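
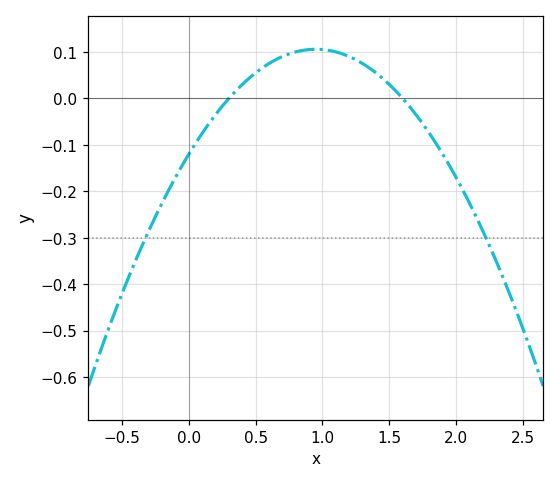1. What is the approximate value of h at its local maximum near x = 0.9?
0.106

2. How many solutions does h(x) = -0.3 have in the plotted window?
2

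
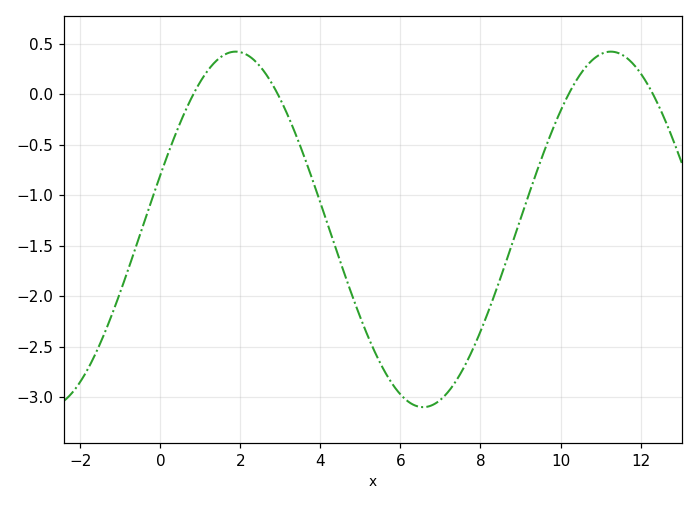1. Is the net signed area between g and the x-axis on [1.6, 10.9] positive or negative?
negative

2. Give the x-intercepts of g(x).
0.8, 3, 10.2, 12.4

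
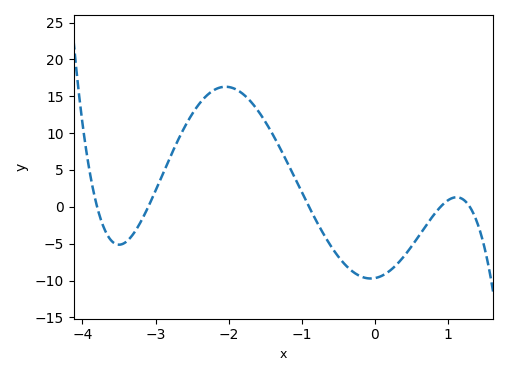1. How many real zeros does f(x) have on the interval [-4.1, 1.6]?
5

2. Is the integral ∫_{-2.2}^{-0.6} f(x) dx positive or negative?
positive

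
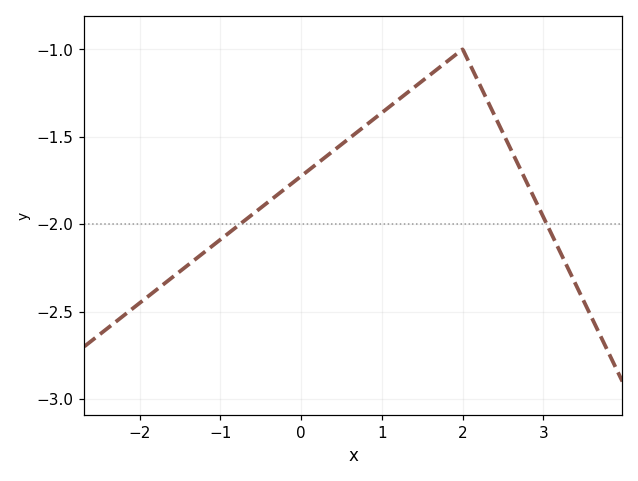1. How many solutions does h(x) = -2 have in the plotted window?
2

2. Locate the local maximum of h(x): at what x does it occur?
2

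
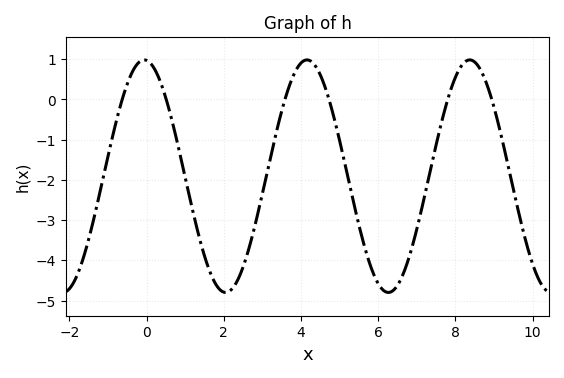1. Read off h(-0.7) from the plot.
-0.2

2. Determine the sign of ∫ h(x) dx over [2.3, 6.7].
negative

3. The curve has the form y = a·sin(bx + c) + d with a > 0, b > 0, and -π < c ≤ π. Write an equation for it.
y = 2.89sin(1.5x + 1.7) - 1.91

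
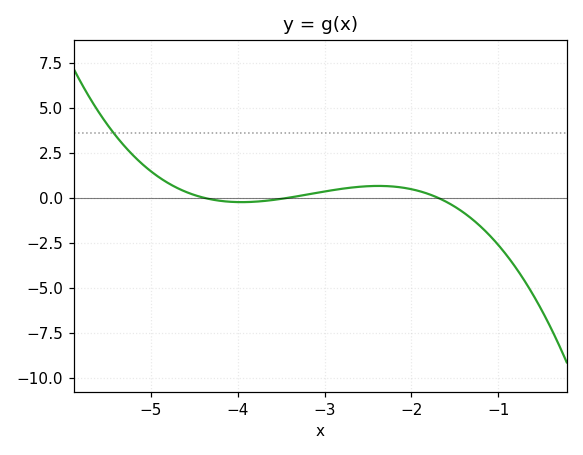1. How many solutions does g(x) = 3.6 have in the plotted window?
1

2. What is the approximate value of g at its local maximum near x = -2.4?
0.6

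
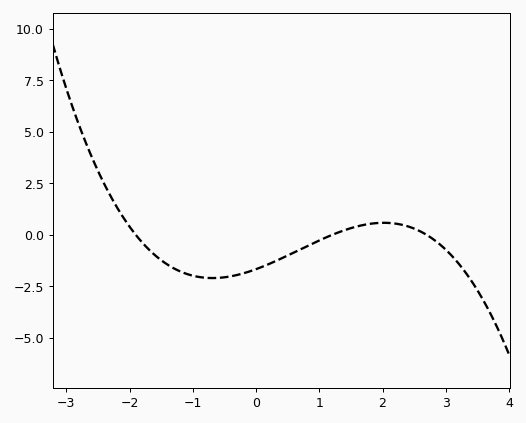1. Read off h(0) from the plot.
-1.66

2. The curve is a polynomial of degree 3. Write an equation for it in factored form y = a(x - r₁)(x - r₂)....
y = -0.27(x + 1.9)(x - 1.2)(x - 2.7)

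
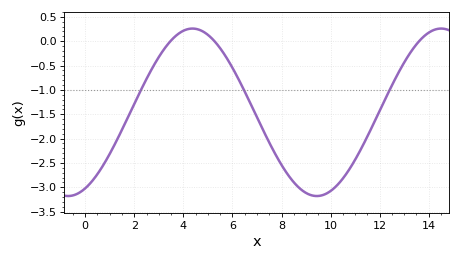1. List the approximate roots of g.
3.4, 5.2, 13.6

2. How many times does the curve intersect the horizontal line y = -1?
3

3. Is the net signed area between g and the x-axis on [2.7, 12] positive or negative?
negative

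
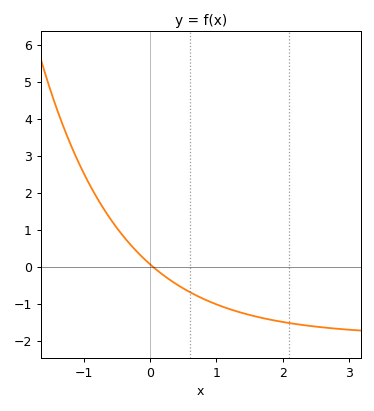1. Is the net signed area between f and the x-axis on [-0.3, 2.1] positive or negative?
negative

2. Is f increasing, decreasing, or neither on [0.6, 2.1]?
decreasing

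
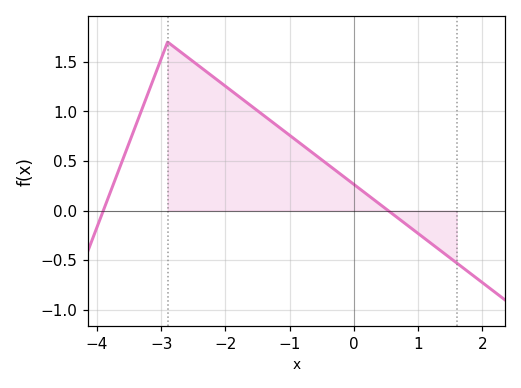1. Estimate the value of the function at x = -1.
0.75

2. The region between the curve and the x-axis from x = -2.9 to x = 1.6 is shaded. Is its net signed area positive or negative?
positive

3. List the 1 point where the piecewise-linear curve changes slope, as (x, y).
(-2.9, 1.7)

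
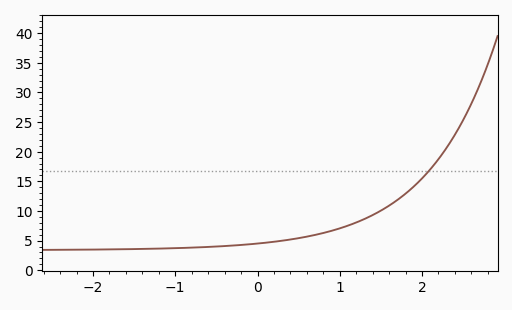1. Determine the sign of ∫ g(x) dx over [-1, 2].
positive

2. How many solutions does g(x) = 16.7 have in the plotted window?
1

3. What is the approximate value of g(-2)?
3.5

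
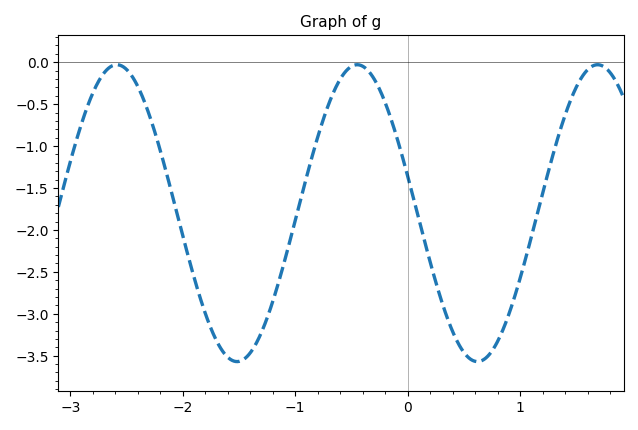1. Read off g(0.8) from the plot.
-3.33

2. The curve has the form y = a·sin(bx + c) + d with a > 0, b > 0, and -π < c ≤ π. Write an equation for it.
y = 1.77sin(2.94x + 2.89) - 1.8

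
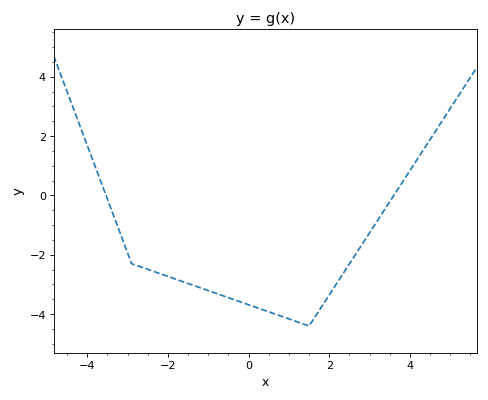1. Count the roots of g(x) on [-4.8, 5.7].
2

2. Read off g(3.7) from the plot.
0.2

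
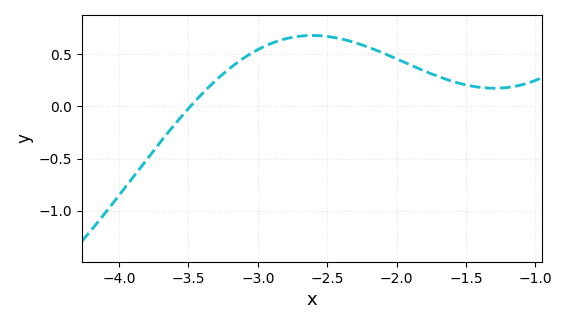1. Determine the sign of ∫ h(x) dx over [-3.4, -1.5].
positive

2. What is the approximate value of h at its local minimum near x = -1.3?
0.15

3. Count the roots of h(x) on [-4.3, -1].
1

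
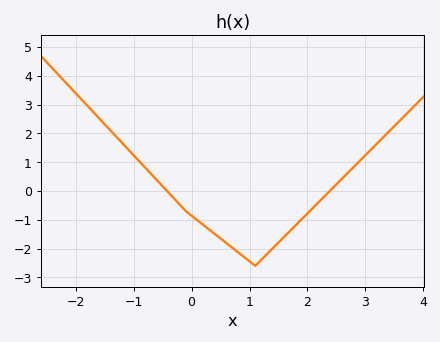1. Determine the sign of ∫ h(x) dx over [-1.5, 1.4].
negative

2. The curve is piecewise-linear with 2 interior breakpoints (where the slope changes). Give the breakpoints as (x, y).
(-0.1, -0.7); (1.1, -2.6)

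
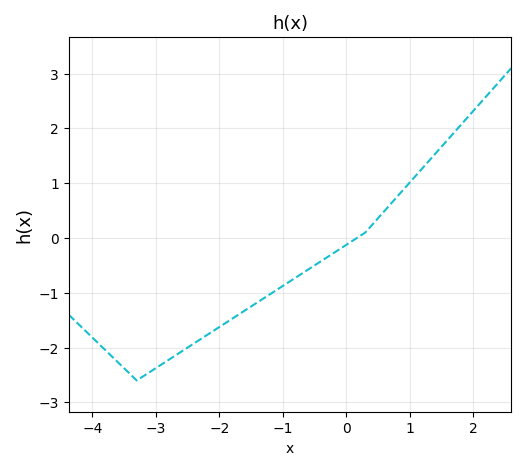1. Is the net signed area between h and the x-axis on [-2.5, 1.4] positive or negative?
negative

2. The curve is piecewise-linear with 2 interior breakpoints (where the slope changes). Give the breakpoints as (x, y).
(-3.3, -2.6); (0.3, 0.1)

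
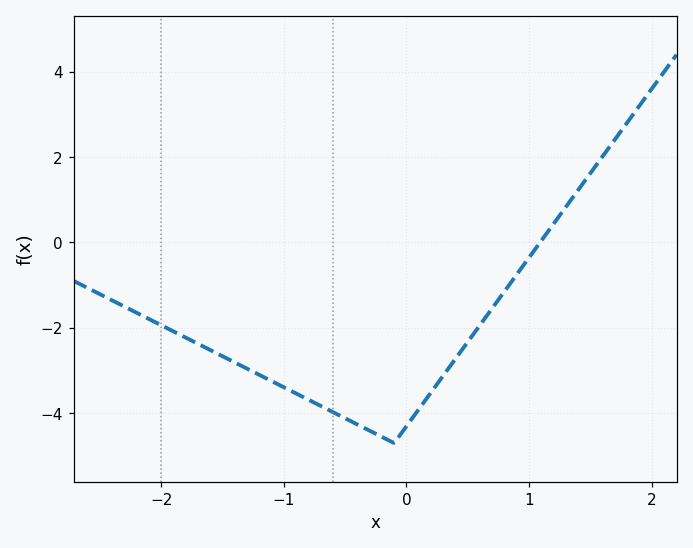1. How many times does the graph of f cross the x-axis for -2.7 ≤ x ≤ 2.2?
1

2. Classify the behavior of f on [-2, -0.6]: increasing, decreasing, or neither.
decreasing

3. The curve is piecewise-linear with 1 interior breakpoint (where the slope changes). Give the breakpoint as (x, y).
(-0.1, -4.7)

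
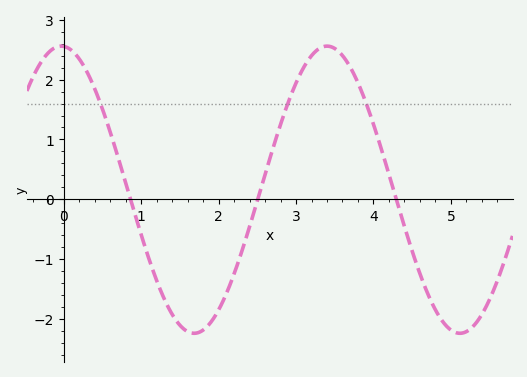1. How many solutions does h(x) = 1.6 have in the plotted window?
3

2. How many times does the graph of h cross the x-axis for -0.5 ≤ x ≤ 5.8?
3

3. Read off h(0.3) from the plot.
2.13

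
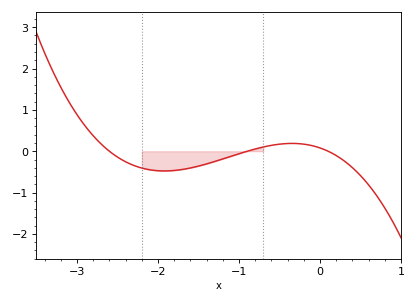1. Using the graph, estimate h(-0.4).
0.2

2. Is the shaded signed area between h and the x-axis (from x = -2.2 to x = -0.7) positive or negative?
negative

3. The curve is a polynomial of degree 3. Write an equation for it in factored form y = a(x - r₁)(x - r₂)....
y = -0.34(x + 2.6)(x + 0.9)(x - 0.1)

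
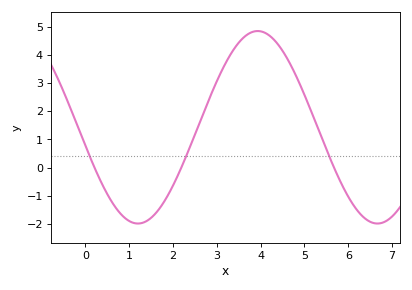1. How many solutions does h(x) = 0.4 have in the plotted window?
3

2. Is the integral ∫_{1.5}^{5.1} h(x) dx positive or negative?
positive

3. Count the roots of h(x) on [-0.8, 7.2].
3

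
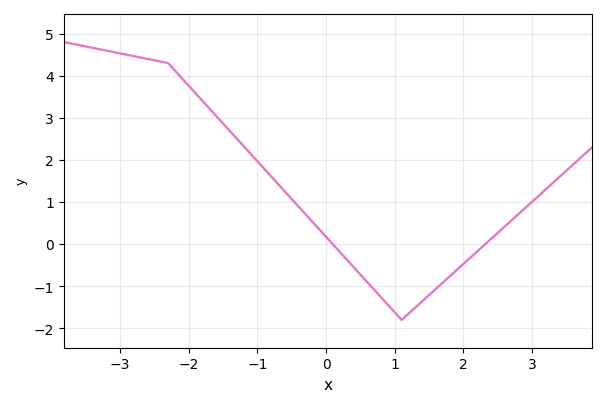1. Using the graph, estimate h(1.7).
-0.913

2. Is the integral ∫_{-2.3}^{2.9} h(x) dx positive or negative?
positive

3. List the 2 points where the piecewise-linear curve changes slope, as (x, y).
(-2.3, 4.3); (1.1, -1.8)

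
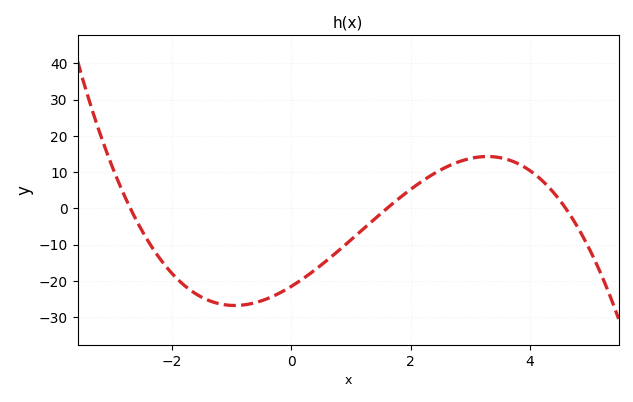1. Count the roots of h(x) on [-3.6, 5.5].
3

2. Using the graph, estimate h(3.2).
14.3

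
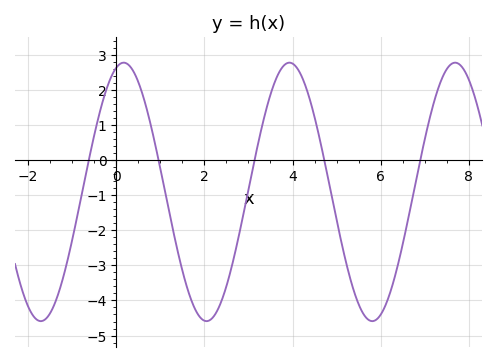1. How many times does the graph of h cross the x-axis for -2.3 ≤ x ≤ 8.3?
5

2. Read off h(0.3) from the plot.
2.68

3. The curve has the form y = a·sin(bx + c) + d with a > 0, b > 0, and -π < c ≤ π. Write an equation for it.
y = 3.68sin(1.67x + 1.29) - 0.91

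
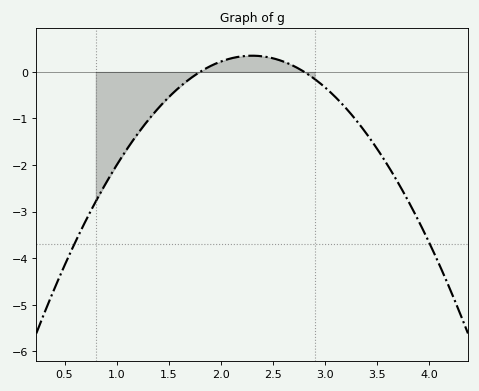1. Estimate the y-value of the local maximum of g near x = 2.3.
0.347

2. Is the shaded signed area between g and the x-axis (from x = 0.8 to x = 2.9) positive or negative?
negative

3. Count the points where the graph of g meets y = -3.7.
2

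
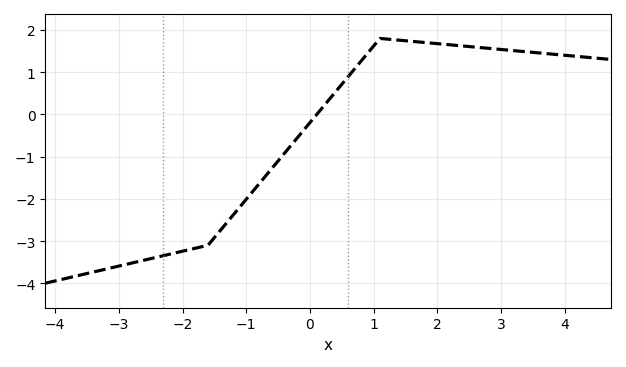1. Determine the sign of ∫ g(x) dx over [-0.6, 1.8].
positive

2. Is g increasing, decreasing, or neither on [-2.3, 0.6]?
increasing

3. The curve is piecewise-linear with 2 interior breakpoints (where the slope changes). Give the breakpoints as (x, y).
(-1.6, -3.1); (1.1, 1.8)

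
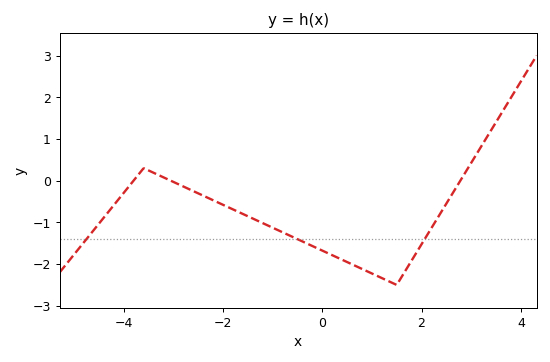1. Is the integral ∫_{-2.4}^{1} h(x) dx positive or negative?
negative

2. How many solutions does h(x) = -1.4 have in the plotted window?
3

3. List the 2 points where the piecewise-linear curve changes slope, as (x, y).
(-3.6, 0.3); (1.5, -2.5)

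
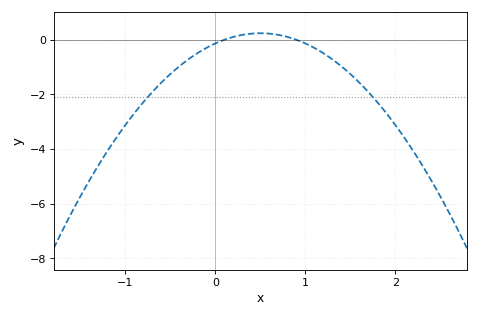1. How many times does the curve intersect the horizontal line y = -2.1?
2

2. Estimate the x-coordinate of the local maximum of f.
0.5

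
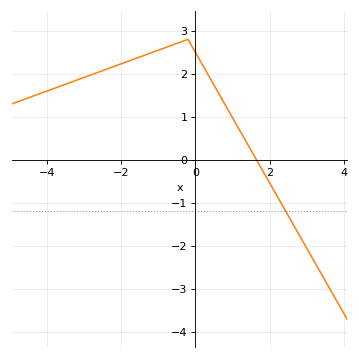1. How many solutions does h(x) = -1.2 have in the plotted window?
1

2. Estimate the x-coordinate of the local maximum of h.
-0.2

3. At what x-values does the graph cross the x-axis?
1.6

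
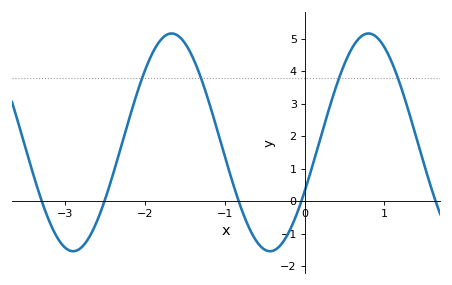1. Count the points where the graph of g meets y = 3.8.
4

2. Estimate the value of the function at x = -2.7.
-1.13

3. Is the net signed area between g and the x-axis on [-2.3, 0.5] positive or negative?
positive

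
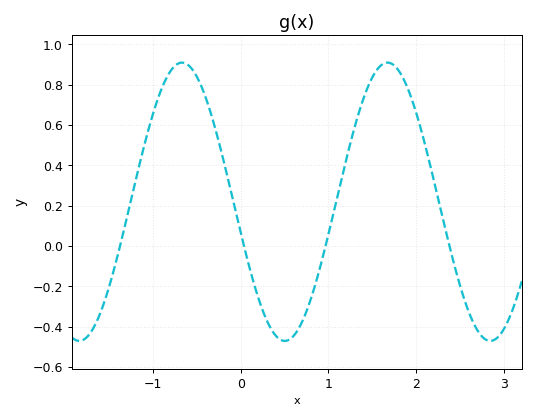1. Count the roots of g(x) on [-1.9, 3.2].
4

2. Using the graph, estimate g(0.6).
-0.447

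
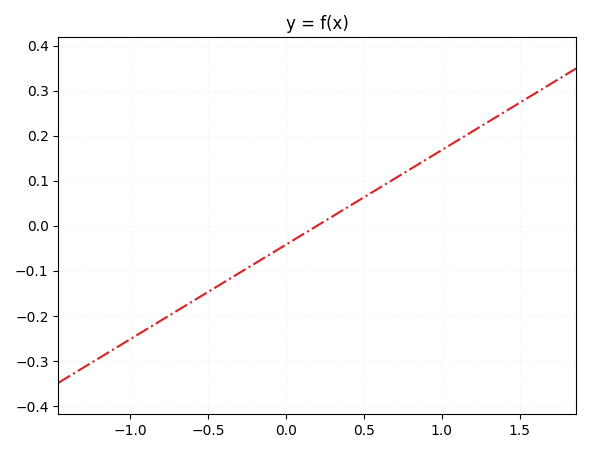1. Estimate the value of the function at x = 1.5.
0.273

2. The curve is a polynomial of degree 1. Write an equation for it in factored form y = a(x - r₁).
y = 0.21(x - 0.2)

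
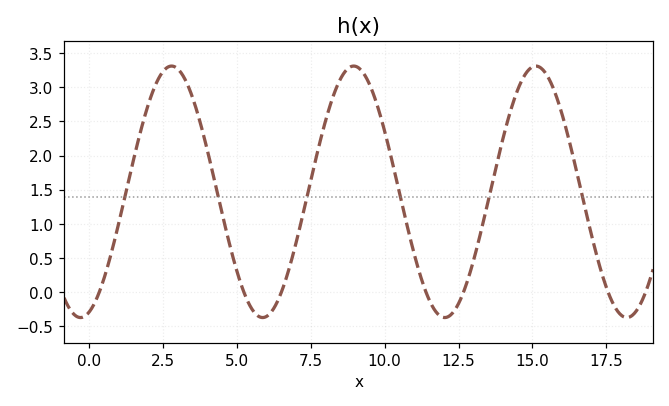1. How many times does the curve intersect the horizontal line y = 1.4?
6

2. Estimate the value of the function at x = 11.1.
0.4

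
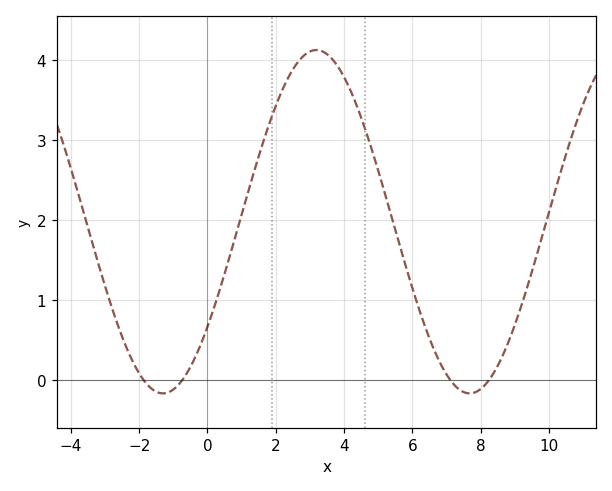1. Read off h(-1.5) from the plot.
-0.149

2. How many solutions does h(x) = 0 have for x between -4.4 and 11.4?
4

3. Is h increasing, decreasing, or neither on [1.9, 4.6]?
neither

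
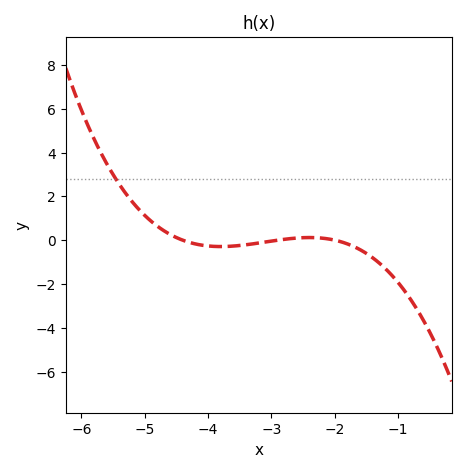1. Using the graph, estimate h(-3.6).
-0.269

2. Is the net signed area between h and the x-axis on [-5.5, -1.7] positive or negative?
positive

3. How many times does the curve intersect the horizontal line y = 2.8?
1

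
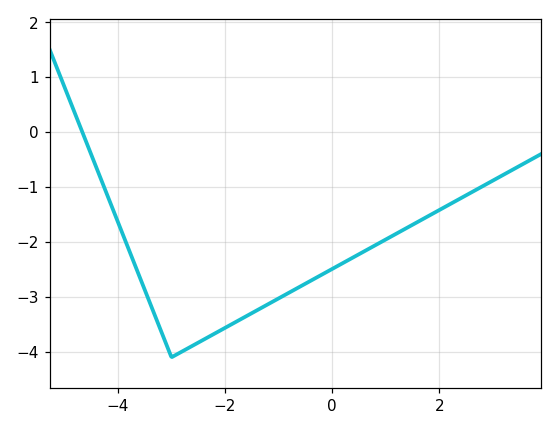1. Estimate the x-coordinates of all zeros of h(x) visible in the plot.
-4.66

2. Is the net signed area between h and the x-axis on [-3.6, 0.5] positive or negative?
negative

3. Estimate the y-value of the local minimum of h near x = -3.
-4.1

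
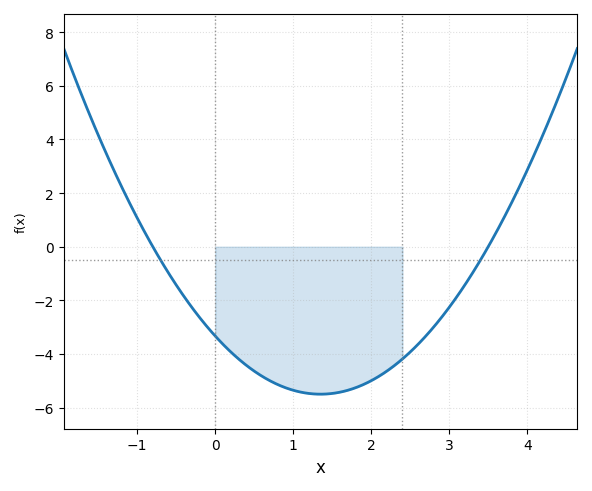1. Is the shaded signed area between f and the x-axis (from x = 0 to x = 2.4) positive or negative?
negative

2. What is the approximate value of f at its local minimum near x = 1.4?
-5.5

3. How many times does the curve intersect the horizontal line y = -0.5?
2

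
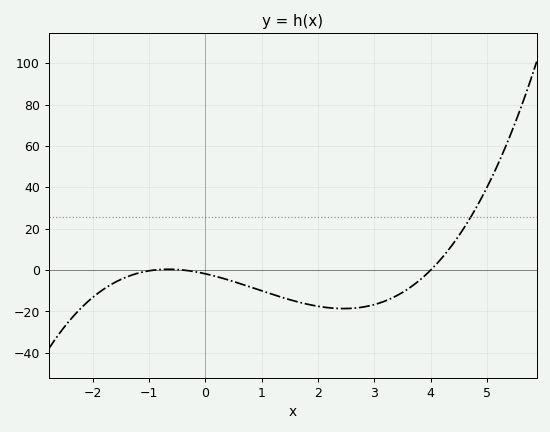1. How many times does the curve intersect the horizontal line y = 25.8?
1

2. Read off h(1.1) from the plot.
-11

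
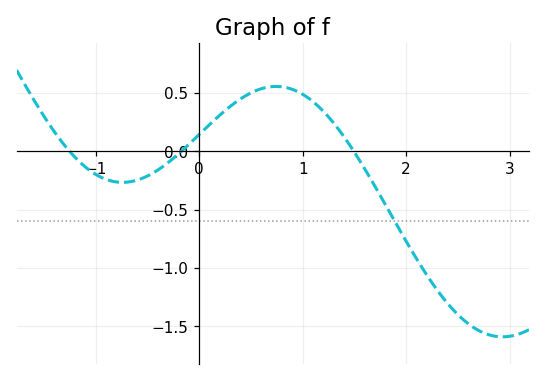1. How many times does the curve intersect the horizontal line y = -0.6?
1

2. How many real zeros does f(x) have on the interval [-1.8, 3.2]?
3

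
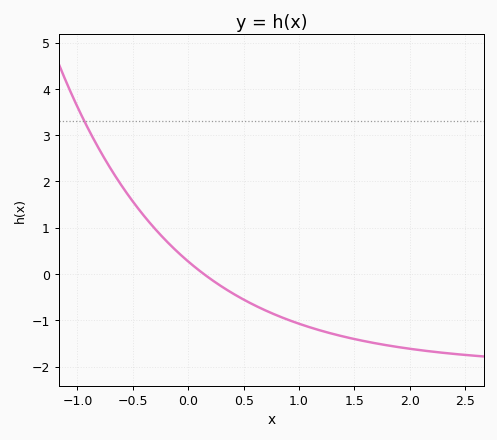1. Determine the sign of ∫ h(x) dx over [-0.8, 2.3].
negative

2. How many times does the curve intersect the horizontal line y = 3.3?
1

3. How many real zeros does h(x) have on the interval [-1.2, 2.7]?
1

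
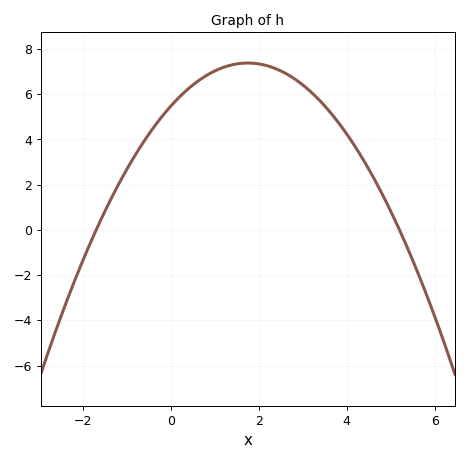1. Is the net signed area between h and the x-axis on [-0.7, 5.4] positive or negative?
positive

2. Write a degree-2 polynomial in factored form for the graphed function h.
y = -0.62(x + 1.7)(x - 5.2)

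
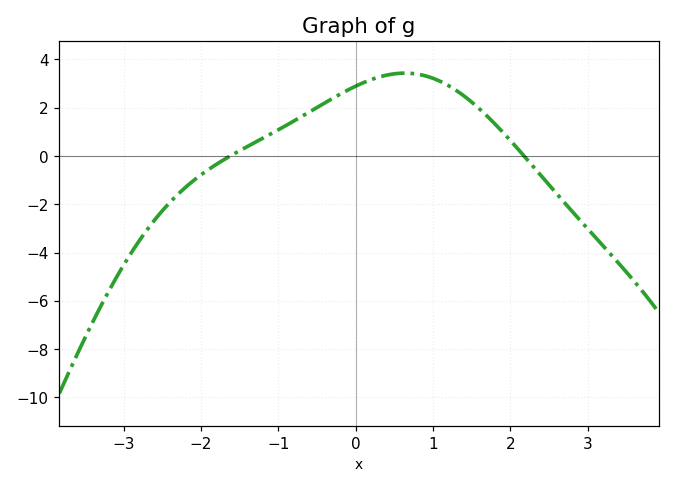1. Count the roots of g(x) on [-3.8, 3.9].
2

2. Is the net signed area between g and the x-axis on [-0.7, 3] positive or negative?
positive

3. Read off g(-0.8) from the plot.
1.4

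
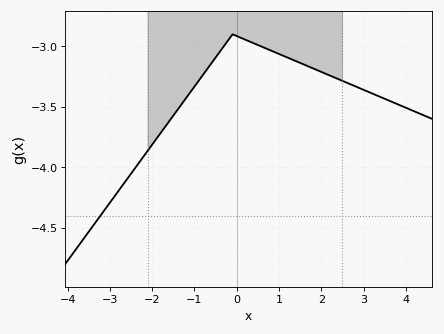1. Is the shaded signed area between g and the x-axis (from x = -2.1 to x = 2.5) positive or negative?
negative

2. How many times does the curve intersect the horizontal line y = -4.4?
1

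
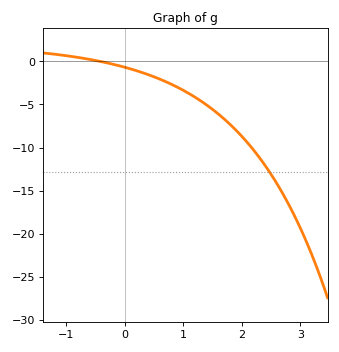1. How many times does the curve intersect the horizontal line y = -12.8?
1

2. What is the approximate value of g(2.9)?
-18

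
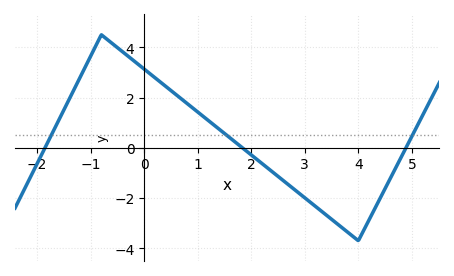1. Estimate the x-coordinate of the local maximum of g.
-0.8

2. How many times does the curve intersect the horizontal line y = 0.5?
3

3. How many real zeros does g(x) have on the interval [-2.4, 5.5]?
3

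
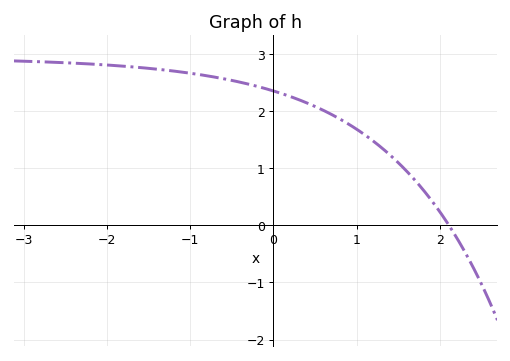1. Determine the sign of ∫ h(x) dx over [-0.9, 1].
positive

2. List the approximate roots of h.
2.1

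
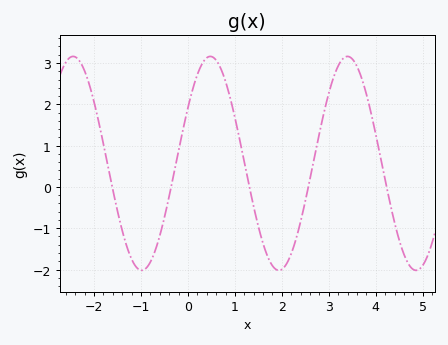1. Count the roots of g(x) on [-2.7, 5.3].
5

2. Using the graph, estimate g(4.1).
0.7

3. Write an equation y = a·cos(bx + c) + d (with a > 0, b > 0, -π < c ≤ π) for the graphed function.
y = 2.59cos(2.1x - 1) + 0.57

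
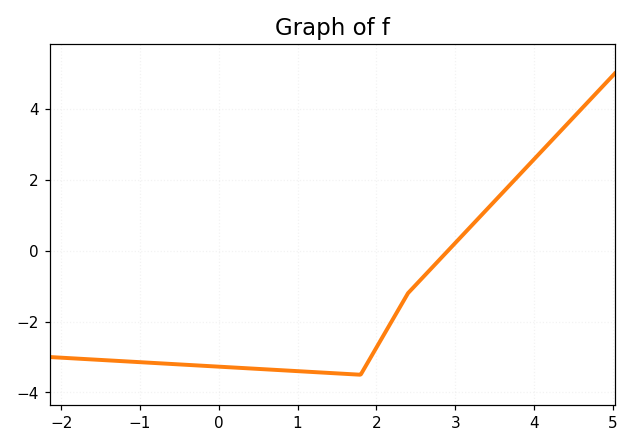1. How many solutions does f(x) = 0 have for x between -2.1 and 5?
1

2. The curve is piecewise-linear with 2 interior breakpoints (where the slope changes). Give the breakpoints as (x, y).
(1.8, -3.5); (2.4, -1.2)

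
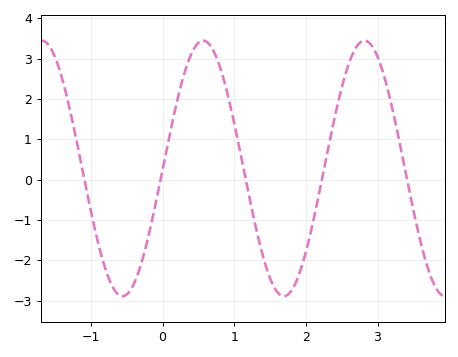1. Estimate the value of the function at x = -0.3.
-2.1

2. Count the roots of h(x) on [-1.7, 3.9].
5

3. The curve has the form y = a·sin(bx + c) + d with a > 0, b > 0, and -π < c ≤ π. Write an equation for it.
y = 3.17sin(2.79x - 0.01) + 0.28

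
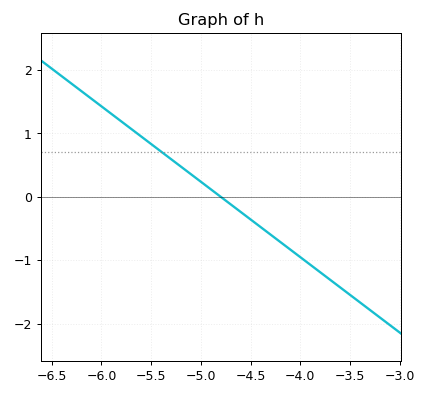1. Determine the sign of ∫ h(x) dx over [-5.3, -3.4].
negative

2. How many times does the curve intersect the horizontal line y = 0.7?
1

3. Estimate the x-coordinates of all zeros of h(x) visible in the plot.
-4.8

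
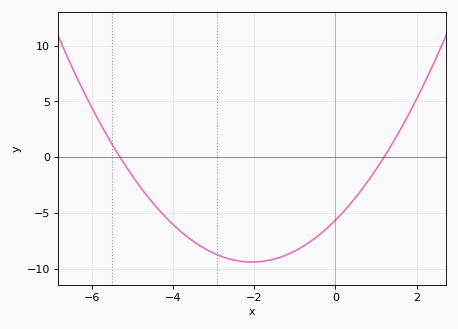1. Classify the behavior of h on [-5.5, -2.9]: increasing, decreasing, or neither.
decreasing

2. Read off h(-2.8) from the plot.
-9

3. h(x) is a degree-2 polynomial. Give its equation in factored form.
y = 0.89(x + 5.3)(x - 1.2)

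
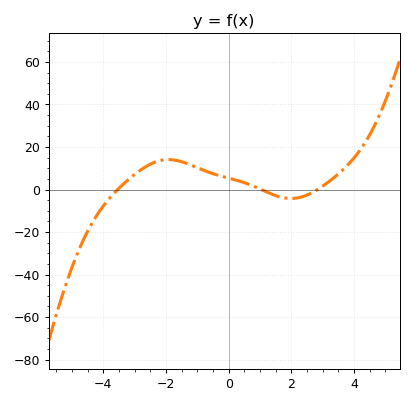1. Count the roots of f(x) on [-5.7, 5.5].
3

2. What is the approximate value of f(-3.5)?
0.631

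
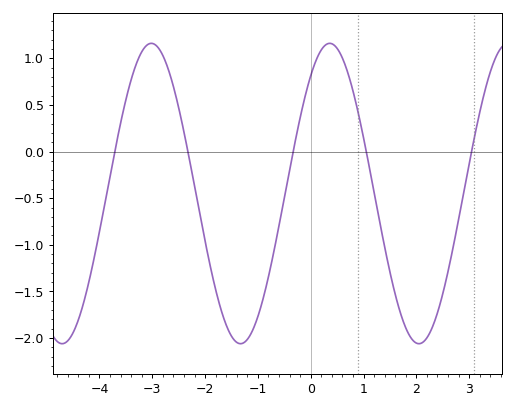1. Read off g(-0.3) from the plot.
0.1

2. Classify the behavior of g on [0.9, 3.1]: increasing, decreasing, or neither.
neither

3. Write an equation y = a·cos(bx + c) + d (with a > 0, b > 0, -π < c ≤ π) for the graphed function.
y = 1.61cos(1.9x - 0.67) - 0.45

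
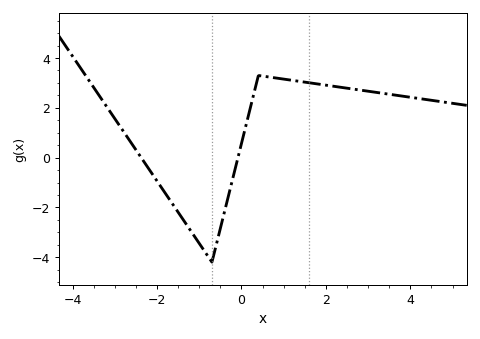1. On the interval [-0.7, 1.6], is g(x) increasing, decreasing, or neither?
neither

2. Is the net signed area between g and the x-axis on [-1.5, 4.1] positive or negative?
positive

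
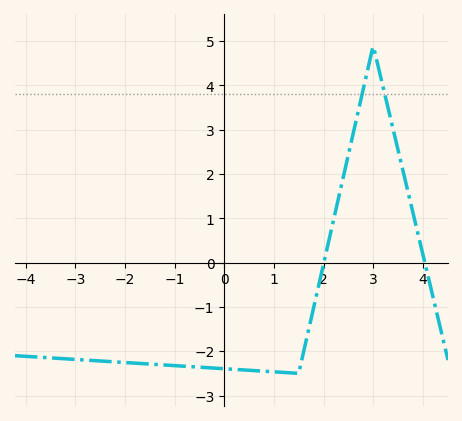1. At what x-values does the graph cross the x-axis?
2, 4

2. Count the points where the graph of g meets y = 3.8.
2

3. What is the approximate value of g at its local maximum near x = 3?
4.9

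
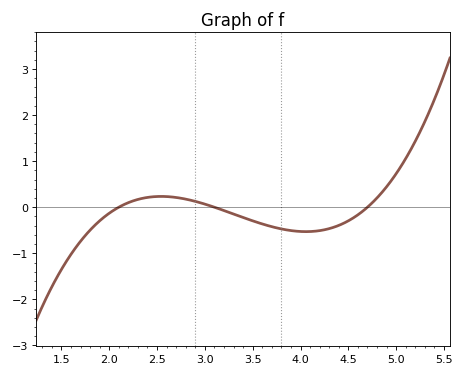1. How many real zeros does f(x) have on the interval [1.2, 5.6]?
3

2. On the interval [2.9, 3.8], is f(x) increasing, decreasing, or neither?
decreasing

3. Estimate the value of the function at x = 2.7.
0.211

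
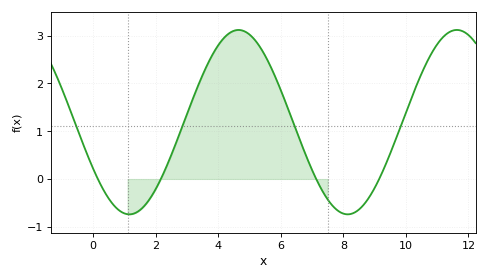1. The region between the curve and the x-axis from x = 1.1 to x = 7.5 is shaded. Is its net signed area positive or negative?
positive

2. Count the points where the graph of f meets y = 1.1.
4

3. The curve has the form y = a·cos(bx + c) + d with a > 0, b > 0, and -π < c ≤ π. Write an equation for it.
y = 1.93cos(0.9x + 2.1) + 1.19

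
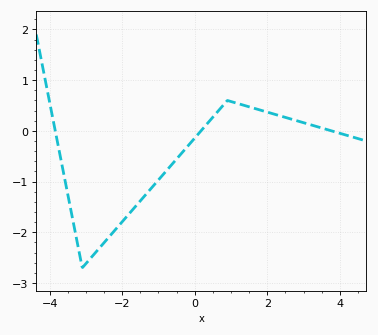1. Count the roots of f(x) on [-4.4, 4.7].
3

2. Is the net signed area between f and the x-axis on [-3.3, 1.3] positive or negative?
negative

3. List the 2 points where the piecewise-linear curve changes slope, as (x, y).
(-3.1, -2.7); (0.9, 0.6)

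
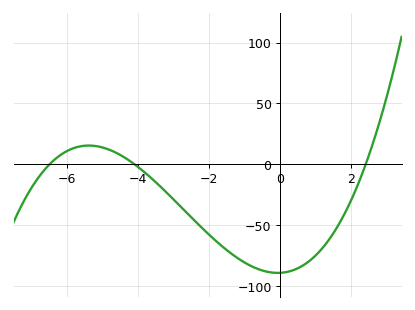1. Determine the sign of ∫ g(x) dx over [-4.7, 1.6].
negative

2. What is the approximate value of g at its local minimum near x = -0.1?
-89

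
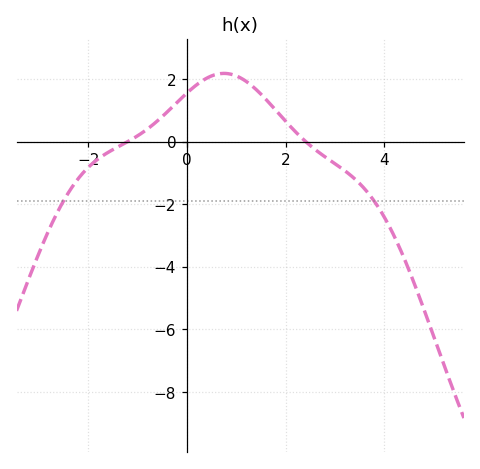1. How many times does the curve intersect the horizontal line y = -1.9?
2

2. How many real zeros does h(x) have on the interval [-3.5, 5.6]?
2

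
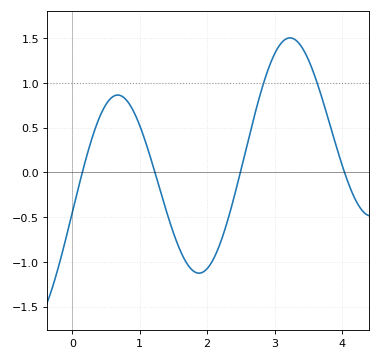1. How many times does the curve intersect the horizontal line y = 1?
2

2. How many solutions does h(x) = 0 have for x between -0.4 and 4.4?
4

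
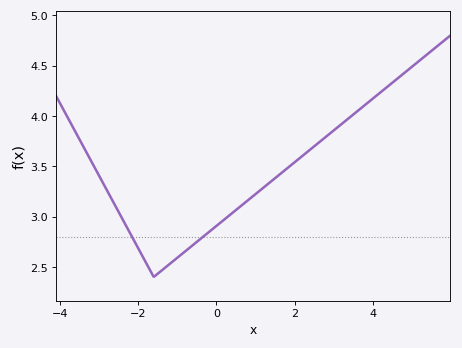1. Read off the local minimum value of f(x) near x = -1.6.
2.4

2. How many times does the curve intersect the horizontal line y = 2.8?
2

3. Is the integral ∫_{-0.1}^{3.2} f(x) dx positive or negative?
positive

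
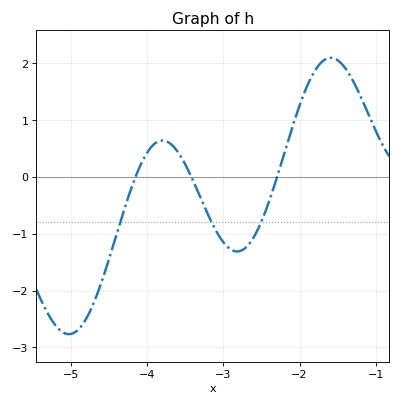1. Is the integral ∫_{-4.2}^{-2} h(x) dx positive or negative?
negative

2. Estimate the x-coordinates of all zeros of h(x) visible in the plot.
-4.15, -3.42, -2.29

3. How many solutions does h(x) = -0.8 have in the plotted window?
3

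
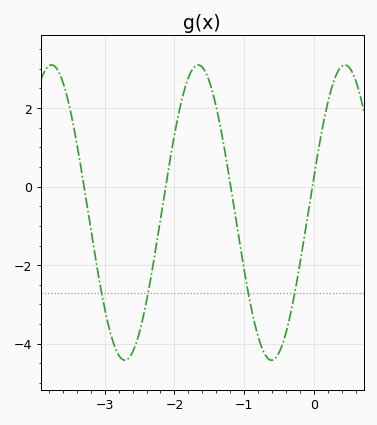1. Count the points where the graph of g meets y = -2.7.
4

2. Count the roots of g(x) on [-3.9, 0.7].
4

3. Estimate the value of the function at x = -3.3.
0.058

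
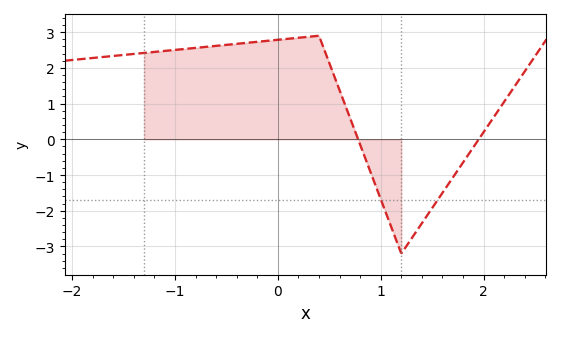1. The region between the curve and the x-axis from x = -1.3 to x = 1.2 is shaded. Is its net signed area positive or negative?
positive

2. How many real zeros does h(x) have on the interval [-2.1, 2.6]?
2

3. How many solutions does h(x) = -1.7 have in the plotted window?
2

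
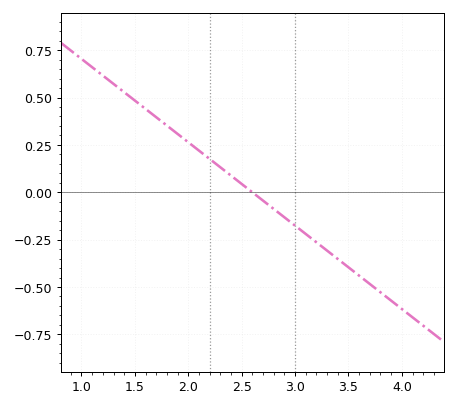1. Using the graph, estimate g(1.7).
0.4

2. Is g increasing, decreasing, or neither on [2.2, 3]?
decreasing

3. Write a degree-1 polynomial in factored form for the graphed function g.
y = -0.44(x - 2.6)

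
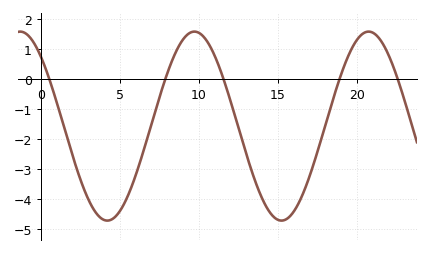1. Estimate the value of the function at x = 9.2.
1.5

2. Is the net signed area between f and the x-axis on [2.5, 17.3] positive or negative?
negative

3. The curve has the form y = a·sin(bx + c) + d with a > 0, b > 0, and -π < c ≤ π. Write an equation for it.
y = 3.15sin(0.57x + 2.3) - 1.56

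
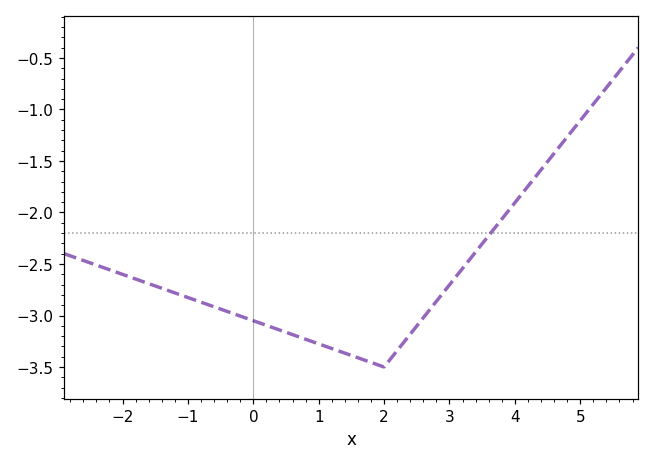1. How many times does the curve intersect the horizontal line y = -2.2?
1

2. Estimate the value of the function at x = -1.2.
-2.8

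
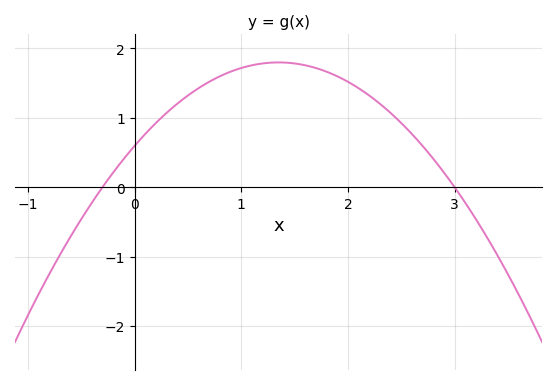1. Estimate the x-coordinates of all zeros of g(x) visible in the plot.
-0.3, 3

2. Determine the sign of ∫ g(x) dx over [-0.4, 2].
positive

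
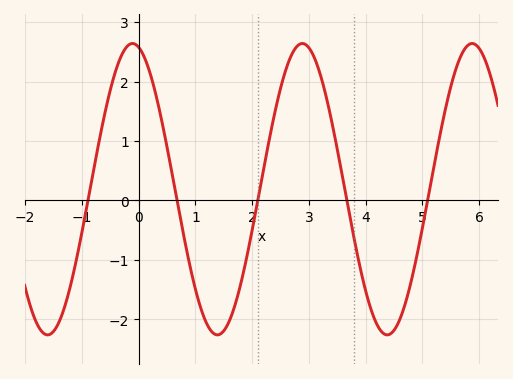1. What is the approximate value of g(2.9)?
2.6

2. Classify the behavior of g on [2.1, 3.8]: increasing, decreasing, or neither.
neither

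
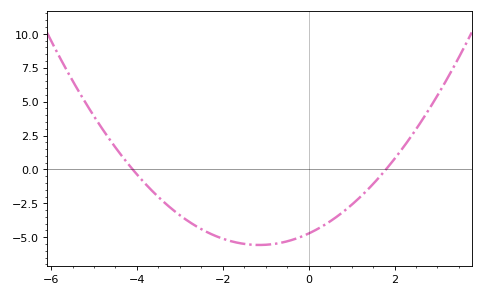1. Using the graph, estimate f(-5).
4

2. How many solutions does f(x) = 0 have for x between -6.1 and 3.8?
2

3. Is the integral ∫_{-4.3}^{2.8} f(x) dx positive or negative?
negative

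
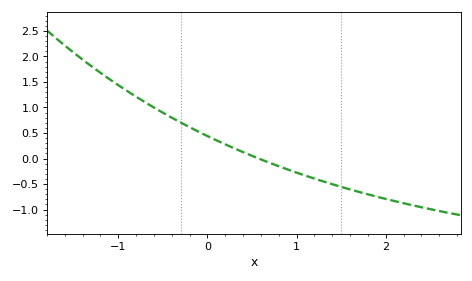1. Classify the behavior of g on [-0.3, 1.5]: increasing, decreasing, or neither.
decreasing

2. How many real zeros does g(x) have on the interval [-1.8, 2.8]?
1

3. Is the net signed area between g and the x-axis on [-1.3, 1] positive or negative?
positive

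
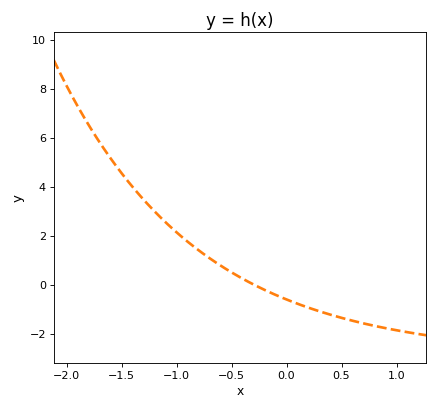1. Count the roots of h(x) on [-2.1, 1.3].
1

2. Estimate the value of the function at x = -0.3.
0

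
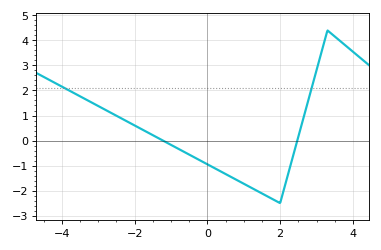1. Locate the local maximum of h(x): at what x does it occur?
3.3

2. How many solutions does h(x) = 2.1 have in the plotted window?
2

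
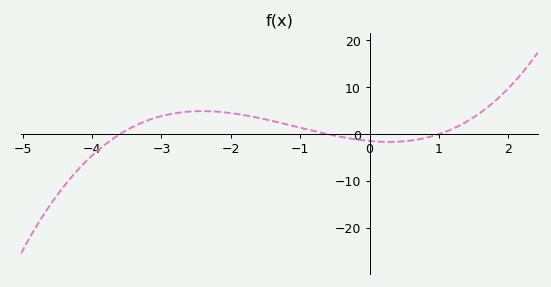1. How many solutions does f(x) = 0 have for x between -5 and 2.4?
3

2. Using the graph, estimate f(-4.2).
-7.53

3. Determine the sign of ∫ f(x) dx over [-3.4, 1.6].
positive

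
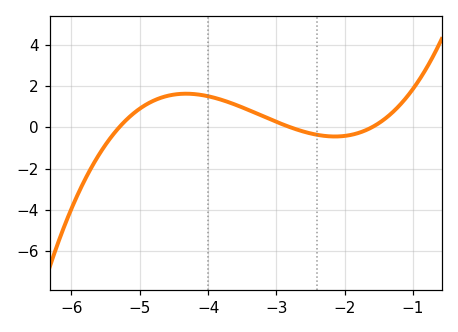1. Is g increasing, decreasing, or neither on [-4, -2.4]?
decreasing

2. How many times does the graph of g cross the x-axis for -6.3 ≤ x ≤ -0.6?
3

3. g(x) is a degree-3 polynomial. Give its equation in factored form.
y = 0.4(x + 5.3)(x + 2.8)(x + 1.6)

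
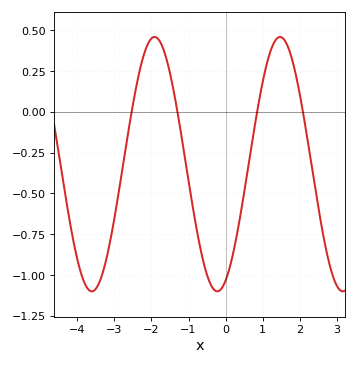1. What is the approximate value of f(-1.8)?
0.44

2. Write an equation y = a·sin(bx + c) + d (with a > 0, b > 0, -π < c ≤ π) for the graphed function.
y = 0.78sin(1.9x - 1.2) - 0.32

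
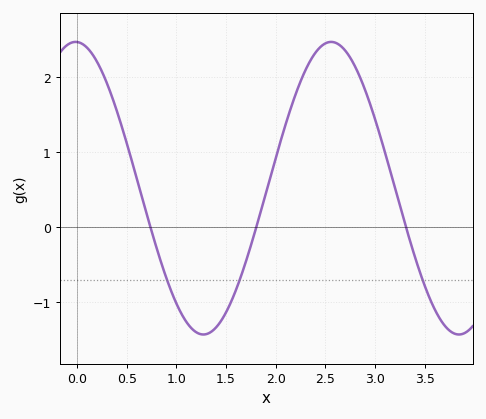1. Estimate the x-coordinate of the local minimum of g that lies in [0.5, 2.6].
1.27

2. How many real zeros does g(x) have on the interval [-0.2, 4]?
3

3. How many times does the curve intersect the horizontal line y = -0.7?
3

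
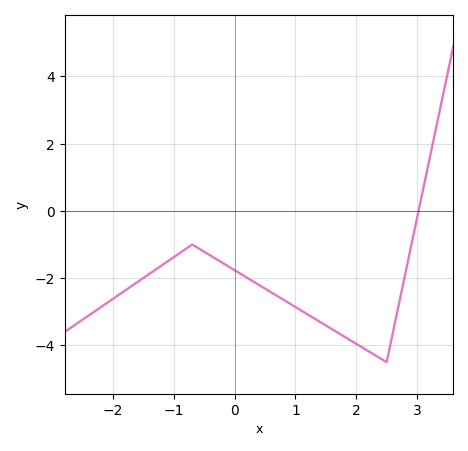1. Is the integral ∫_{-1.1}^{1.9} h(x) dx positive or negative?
negative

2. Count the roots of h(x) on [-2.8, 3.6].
1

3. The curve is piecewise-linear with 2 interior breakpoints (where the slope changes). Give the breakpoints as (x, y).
(-0.7, -1); (2.5, -4.5)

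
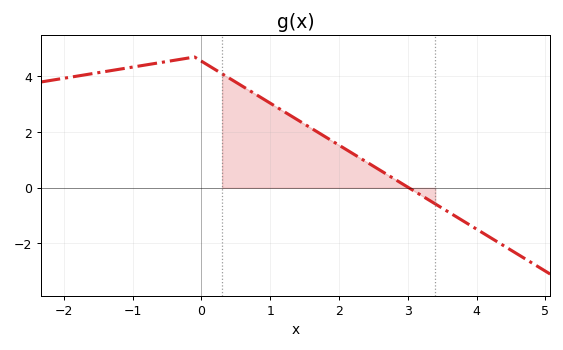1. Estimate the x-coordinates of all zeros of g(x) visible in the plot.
3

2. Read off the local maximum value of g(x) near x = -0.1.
4.6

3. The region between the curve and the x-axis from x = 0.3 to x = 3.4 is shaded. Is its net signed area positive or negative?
positive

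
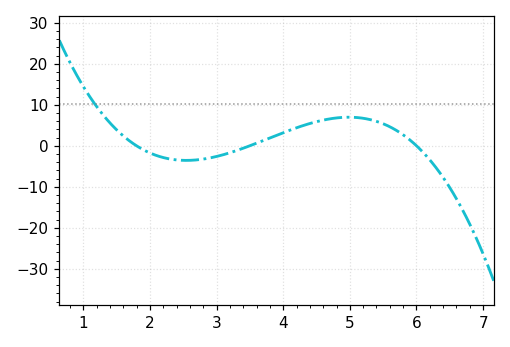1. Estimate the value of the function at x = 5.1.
6.89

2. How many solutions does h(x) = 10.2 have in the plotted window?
1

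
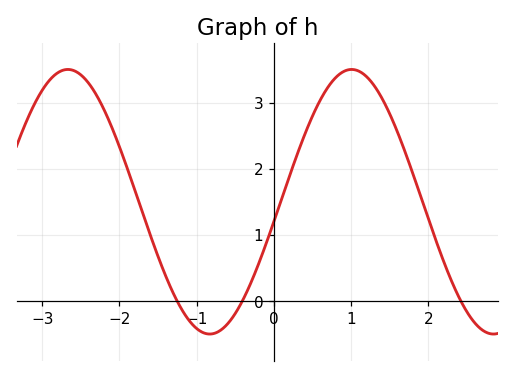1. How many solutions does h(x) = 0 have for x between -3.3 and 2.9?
3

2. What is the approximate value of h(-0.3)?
0.268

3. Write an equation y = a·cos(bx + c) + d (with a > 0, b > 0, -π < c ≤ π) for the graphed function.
y = 2cos(1.71x - 1.72) + 1.5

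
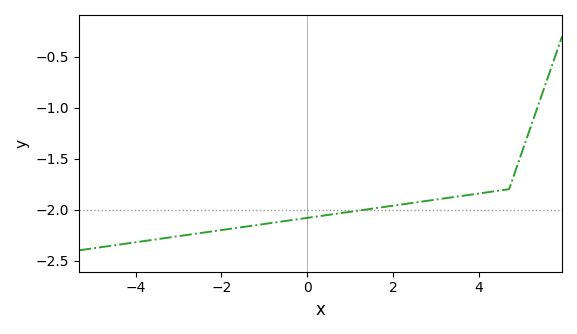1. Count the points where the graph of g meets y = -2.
1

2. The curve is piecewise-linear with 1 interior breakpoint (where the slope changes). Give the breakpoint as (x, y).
(4.7, -1.8)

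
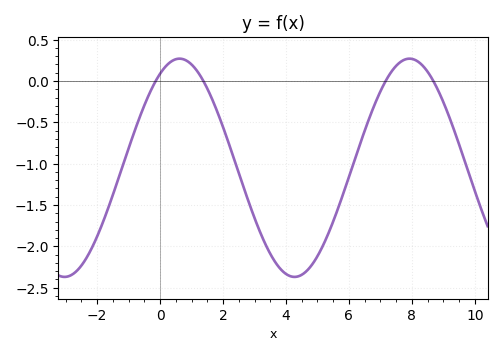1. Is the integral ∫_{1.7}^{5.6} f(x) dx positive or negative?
negative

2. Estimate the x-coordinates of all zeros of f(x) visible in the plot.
-0.139, 1.38, 7.17, 8.68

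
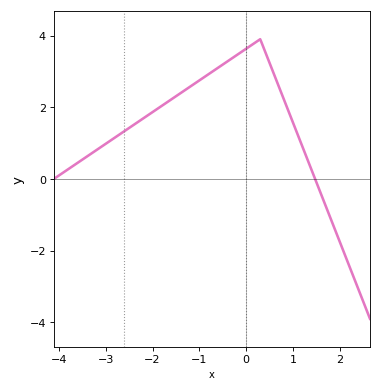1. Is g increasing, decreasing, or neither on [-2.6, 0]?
increasing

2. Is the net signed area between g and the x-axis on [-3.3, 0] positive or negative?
positive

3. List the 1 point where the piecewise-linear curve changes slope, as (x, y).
(0.3, 3.9)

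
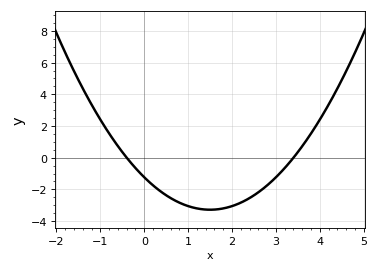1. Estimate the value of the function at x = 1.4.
-3.28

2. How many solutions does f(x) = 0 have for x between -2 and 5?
2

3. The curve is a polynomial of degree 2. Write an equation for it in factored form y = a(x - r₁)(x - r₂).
y = 0.91(x + 0.4)(x - 3.4)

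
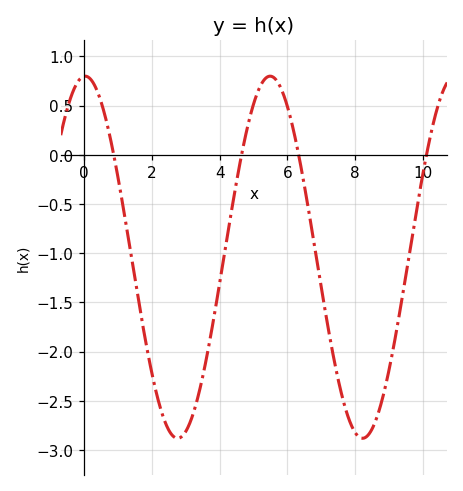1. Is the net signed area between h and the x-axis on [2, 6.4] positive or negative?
negative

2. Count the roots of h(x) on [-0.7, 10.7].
4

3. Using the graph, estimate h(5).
0.516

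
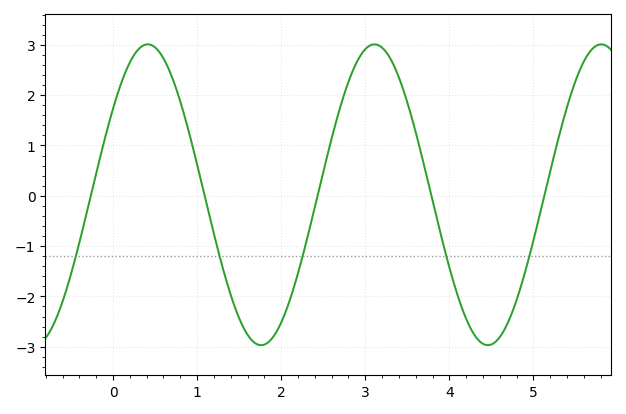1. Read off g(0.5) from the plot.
2.9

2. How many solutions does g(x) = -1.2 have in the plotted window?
5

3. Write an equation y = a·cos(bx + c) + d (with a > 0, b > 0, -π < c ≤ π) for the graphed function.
y = 2.99cos(2.3x - 0.96) + 0.02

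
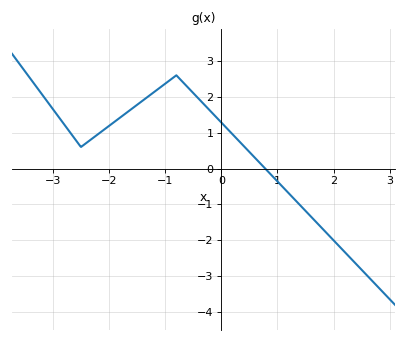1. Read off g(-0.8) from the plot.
2.6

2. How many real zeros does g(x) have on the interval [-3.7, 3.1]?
1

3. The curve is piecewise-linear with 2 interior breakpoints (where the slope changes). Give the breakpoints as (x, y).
(-2.5, 0.6); (-0.8, 2.6)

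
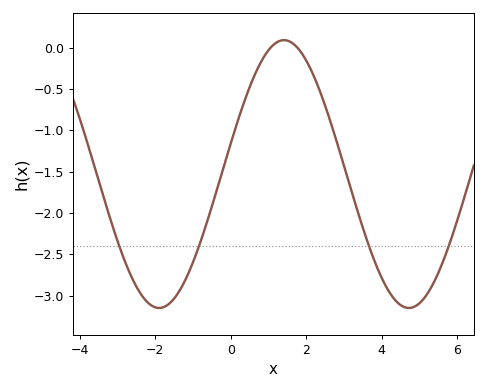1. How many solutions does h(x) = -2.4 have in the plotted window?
4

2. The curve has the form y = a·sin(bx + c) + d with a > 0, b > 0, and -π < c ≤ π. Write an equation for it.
y = 1.62sin(0.95x + 0.232) - 1.53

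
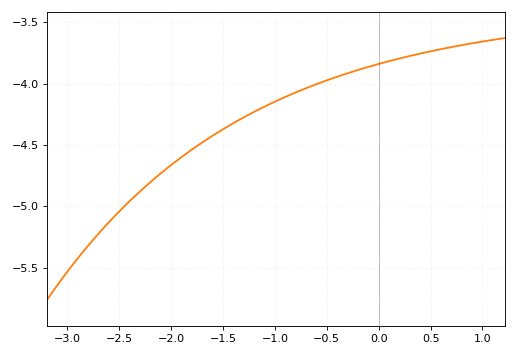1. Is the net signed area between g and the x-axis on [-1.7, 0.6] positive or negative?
negative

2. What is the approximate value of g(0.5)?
-3.74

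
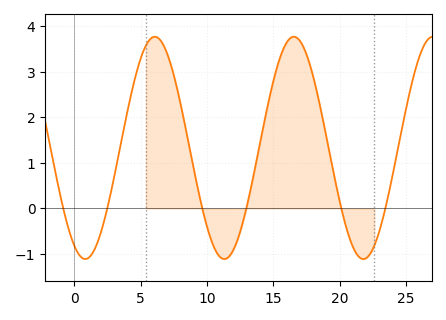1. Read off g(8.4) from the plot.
1.75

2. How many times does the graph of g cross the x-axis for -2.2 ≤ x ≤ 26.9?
6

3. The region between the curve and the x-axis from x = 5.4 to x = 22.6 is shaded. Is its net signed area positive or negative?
positive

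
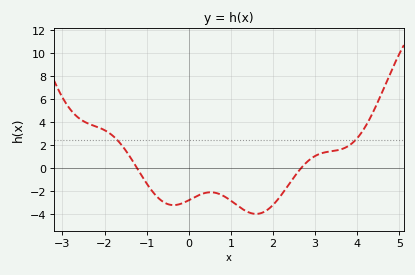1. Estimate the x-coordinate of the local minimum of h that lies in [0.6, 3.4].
1.6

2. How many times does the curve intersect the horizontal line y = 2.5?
2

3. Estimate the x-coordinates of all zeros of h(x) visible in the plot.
-1.2, 2.6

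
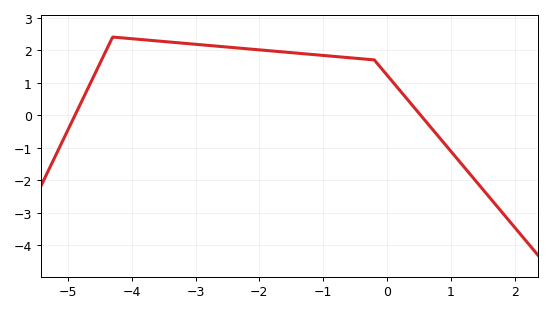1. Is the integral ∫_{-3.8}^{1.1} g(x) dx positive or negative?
positive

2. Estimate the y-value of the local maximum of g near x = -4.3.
2.4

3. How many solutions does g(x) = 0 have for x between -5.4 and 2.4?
2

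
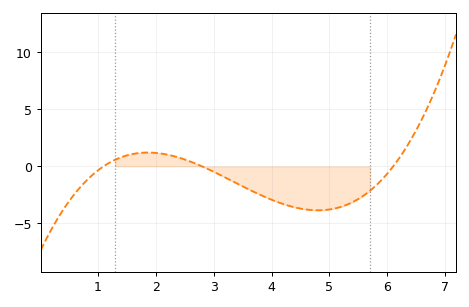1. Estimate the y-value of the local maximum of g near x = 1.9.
1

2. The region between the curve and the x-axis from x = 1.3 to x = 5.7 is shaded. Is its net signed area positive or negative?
negative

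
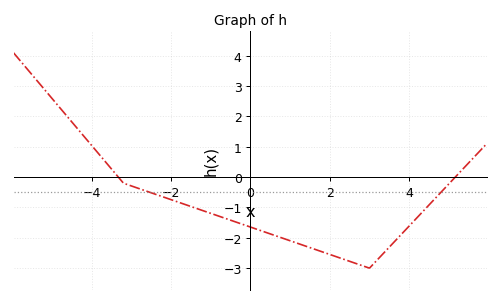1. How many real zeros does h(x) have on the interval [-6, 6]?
2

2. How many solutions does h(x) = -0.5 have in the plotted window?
2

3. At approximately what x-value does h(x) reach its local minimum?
3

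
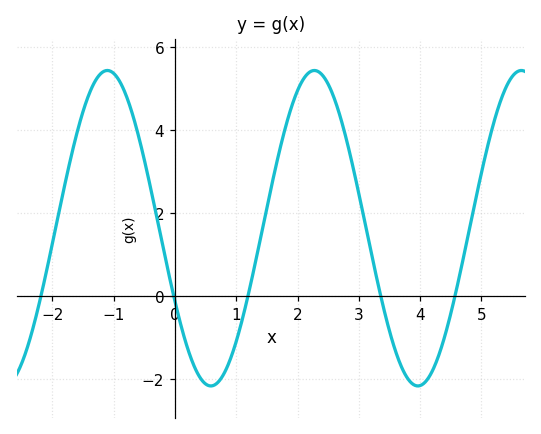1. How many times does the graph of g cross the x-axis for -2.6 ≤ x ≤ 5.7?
5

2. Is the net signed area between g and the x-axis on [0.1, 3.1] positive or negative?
positive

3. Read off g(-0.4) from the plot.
2.63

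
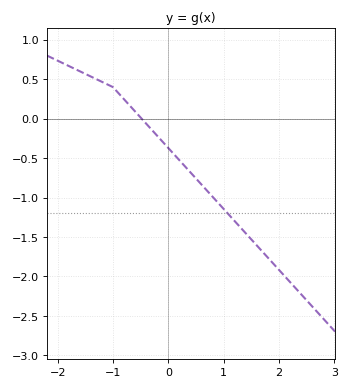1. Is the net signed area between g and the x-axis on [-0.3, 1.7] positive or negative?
negative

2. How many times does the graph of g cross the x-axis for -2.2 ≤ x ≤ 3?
1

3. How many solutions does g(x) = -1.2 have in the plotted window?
1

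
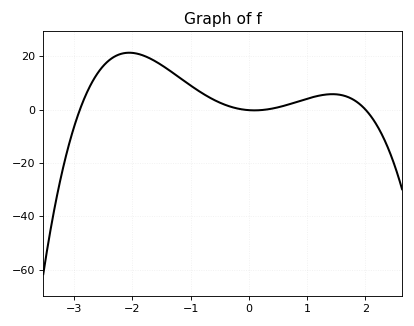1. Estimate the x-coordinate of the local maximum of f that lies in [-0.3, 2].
1.4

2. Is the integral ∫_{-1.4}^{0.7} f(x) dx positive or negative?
positive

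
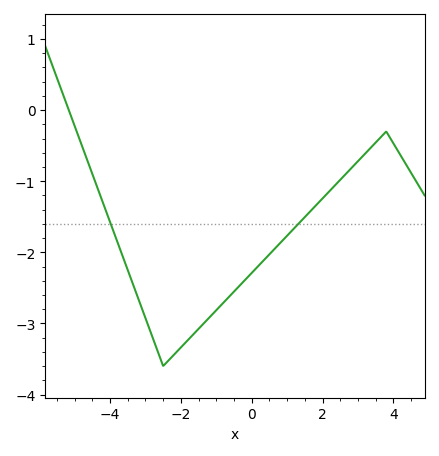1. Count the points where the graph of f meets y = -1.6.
2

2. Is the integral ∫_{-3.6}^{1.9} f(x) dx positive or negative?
negative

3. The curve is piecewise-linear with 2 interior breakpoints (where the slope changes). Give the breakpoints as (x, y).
(-2.5, -3.6); (3.8, -0.3)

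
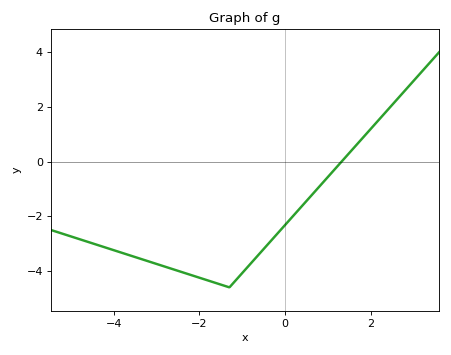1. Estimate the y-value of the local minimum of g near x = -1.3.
-4.6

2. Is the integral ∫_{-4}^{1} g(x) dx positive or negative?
negative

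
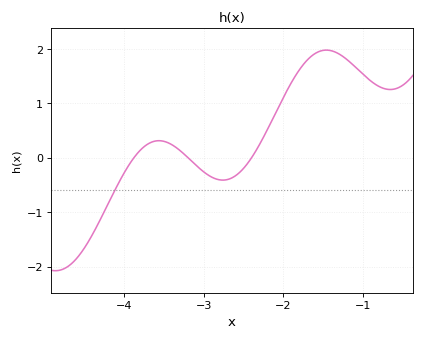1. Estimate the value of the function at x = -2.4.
0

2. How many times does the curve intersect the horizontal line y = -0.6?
1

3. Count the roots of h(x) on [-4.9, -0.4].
3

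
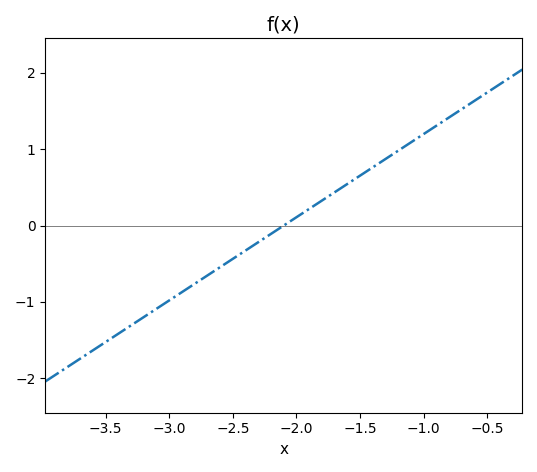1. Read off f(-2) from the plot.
0.109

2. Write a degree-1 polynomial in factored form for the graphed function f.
y = 1.09(x + 2.1)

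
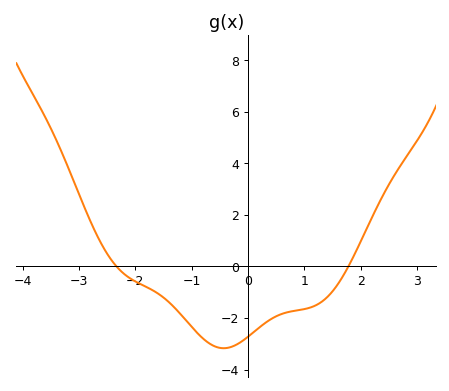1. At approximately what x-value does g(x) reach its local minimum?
-0.4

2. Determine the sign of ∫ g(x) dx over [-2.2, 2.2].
negative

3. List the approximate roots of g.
-2.3, 1.8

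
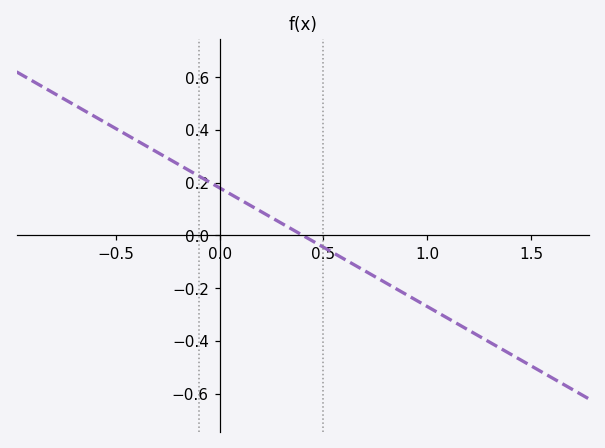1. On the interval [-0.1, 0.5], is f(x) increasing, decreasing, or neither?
decreasing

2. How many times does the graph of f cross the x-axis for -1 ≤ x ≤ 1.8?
1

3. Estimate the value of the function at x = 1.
-0.27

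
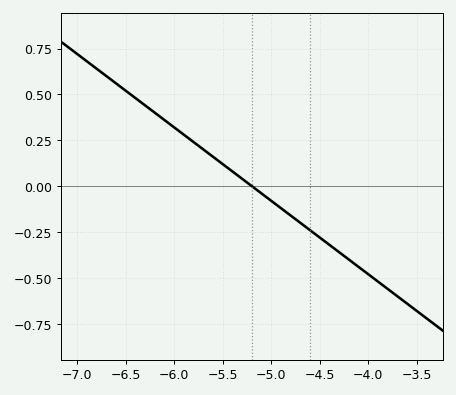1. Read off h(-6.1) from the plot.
0.36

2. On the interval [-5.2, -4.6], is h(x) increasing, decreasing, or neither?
decreasing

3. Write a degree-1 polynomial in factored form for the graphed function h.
y = -0.4(x + 5.2)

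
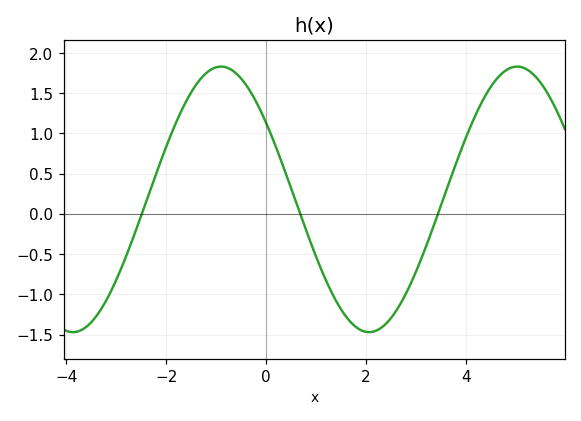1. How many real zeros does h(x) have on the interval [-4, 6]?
3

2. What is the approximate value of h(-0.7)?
1.79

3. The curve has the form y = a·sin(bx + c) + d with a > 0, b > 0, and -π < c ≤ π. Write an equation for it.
y = 1.65sin(1.06x + 2.53) + 0.18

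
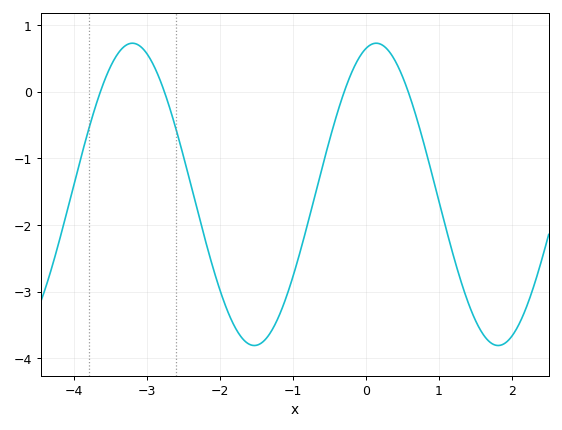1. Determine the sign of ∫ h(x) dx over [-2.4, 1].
negative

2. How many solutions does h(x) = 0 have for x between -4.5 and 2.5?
4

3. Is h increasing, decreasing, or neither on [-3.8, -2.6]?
neither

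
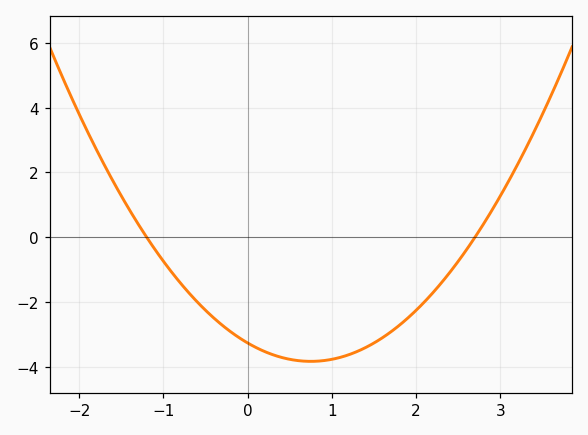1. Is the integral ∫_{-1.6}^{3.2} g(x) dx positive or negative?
negative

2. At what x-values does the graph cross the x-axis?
-1.2, 2.7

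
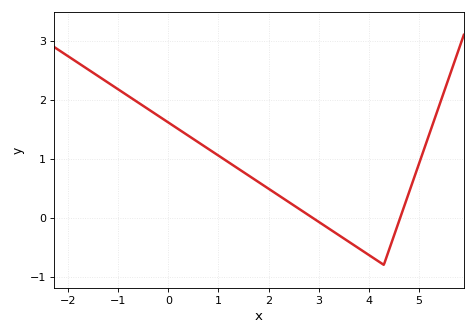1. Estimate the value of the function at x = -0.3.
1.8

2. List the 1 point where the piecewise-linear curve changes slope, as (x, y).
(4.3, -0.8)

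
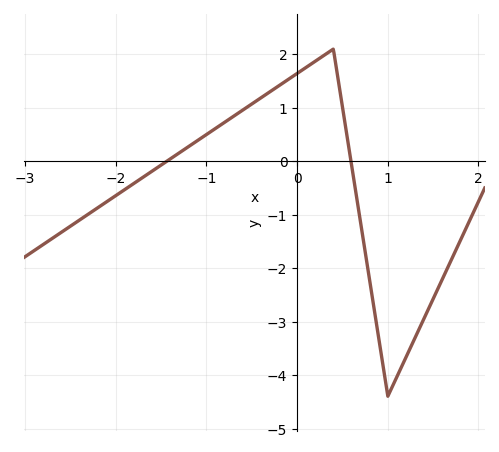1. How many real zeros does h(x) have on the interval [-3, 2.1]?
2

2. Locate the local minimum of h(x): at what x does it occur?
1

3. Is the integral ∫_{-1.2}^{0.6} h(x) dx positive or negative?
positive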